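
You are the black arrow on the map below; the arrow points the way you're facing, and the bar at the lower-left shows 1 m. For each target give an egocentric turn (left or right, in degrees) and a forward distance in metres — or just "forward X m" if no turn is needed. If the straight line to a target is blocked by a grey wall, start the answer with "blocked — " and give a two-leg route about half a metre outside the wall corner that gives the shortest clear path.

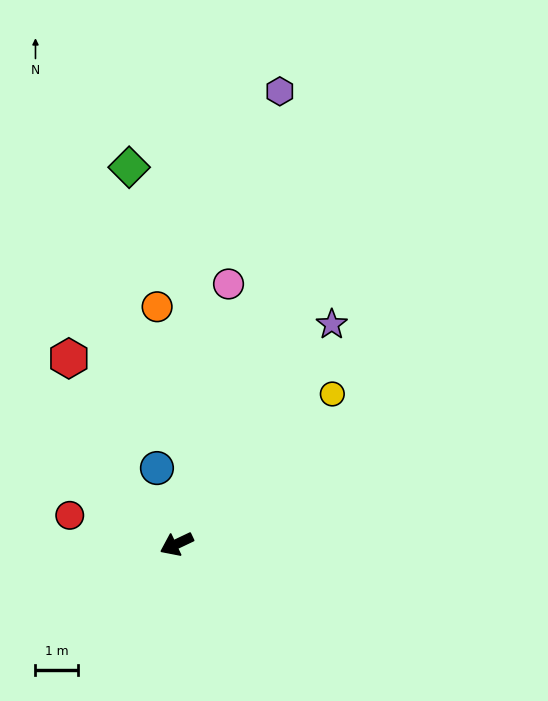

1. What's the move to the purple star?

turn right 151°, forward 6.3 m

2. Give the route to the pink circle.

turn right 127°, forward 6.2 m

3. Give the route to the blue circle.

turn right 101°, forward 1.8 m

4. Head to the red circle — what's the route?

turn right 40°, forward 2.6 m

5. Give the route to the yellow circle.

turn right 161°, forward 5.1 m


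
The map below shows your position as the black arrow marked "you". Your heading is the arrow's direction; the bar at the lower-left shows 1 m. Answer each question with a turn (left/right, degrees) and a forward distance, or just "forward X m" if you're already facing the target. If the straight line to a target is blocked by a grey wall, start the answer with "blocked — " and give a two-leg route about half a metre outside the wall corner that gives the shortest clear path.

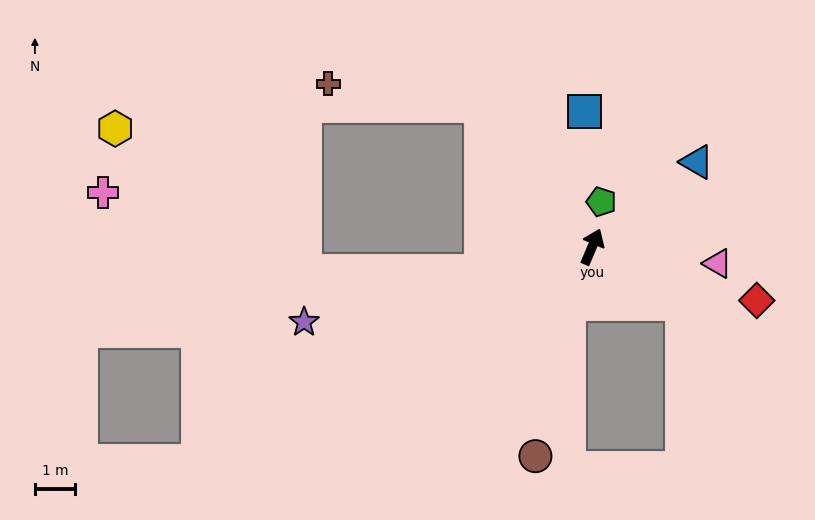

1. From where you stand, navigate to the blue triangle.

turn right 28°, forward 3.4 m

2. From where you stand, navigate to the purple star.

turn left 128°, forward 7.5 m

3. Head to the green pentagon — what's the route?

turn left 12°, forward 1.2 m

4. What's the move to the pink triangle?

turn right 75°, forward 3.2 m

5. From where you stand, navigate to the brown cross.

blocked — turn left 61°, forward 4.5 m, then turn left 44°, forward 3.9 m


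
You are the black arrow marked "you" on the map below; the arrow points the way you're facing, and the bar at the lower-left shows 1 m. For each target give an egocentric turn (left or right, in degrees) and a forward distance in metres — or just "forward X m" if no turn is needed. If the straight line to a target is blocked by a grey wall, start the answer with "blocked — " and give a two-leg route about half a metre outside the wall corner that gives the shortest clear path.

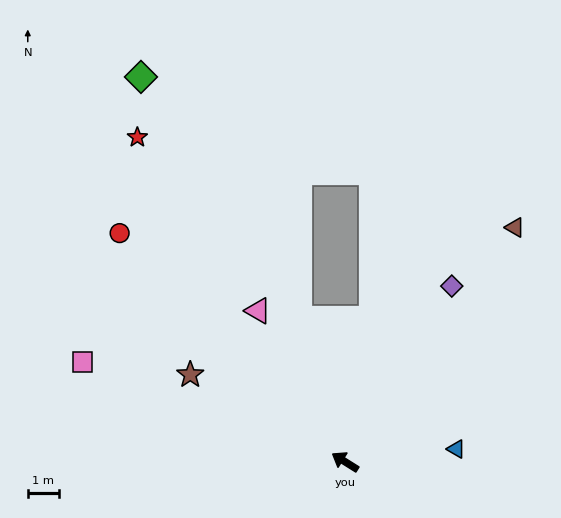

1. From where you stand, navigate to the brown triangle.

turn right 94°, forward 9.3 m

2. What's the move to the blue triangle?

turn right 141°, forward 3.6 m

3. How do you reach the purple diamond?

turn right 89°, forward 6.6 m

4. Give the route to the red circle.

turn right 13°, forward 10.4 m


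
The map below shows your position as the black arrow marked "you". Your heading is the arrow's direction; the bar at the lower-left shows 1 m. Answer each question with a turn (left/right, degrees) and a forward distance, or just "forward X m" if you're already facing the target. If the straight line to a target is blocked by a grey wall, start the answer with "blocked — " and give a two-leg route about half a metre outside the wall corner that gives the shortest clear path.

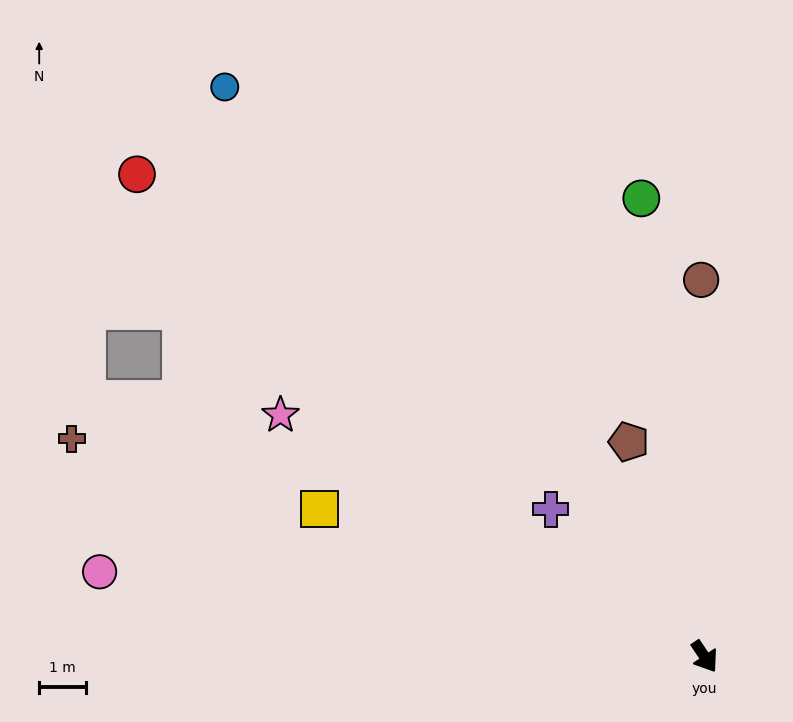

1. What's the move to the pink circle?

turn right 132°, forward 13.0 m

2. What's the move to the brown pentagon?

turn left 165°, forward 4.9 m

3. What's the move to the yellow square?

turn right 145°, forward 8.8 m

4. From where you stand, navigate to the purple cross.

turn right 168°, forward 4.5 m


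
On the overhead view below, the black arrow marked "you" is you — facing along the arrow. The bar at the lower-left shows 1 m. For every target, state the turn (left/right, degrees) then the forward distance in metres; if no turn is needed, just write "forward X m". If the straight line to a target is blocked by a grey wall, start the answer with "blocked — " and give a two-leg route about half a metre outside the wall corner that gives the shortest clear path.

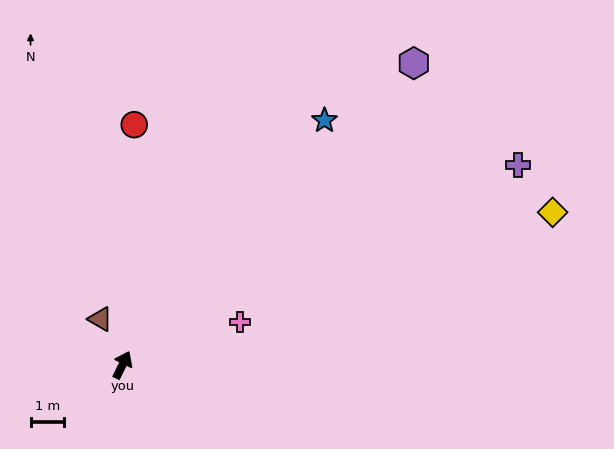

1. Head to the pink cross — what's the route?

turn right 44°, forward 3.7 m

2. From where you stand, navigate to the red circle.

turn left 23°, forward 7.2 m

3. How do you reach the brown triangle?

turn left 52°, forward 1.5 m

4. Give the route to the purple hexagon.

turn right 18°, forward 12.5 m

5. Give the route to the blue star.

turn right 13°, forward 9.4 m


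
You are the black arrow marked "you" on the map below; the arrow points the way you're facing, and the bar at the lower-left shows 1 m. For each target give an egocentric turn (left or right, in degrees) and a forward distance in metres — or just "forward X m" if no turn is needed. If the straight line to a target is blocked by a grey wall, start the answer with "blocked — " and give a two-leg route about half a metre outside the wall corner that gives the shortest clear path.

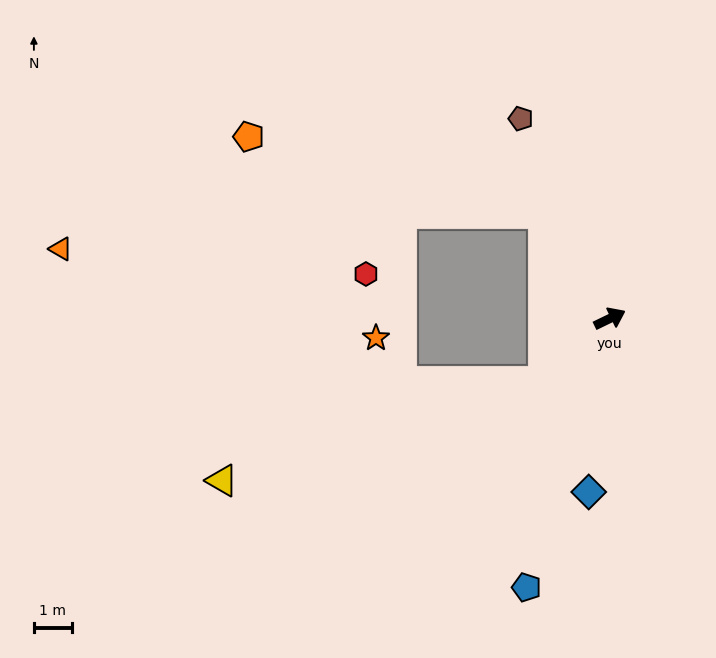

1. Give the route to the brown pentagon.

turn left 88°, forward 5.8 m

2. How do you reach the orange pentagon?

blocked — turn left 96°, forward 3.3 m, then turn left 44°, forward 8.1 m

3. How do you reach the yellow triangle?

blocked — turn right 162°, forward 2.4 m, then turn right 27°, forward 8.9 m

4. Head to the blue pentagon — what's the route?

turn right 133°, forward 7.4 m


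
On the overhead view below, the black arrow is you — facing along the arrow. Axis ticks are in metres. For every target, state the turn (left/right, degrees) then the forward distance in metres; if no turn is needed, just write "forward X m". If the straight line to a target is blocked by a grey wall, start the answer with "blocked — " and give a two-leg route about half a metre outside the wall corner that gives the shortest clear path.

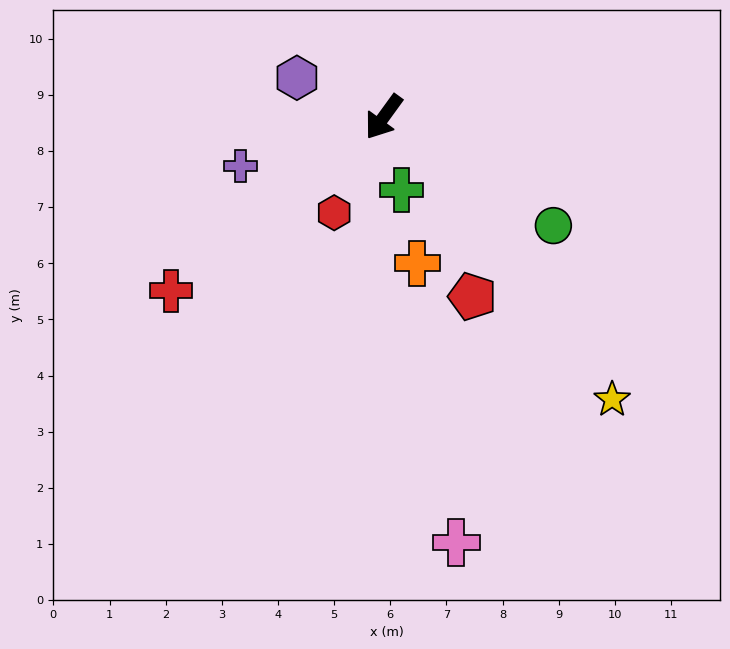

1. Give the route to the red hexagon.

turn left 9°, forward 1.9 m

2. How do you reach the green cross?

turn left 50°, forward 1.3 m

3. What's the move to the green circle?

turn left 93°, forward 3.6 m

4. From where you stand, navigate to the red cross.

turn right 15°, forward 4.9 m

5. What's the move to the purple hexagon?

turn right 78°, forward 1.7 m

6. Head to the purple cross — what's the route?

turn right 35°, forward 2.7 m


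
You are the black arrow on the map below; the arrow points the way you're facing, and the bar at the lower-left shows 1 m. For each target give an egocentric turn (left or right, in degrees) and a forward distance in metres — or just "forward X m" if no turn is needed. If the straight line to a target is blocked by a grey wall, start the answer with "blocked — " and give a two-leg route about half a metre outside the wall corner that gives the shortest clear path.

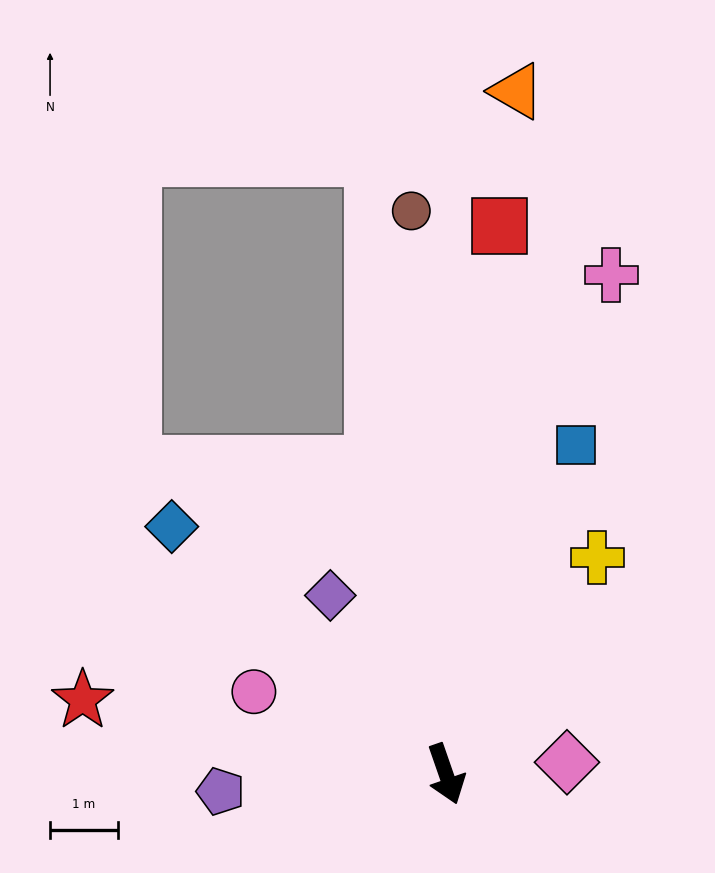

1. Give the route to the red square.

turn left 155°, forward 8.2 m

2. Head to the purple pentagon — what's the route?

turn right 105°, forward 3.4 m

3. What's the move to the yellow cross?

turn left 126°, forward 3.9 m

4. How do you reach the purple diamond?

turn right 166°, forward 3.2 m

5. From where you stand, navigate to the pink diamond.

turn left 76°, forward 1.8 m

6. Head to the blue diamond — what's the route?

turn right 151°, forward 5.5 m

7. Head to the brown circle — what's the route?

turn left 164°, forward 8.4 m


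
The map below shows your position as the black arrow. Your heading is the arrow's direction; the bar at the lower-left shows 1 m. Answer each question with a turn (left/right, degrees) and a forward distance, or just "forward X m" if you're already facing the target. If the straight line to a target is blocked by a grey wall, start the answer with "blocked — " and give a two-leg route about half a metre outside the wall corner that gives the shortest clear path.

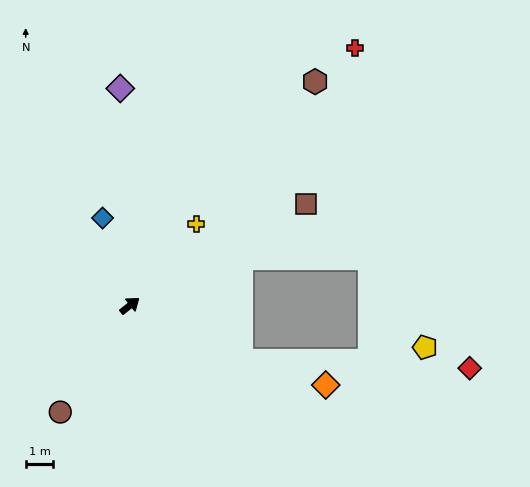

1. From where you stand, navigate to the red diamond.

blocked — turn right 64°, forward 4.5 m, then turn left 24°, forward 8.3 m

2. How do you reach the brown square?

turn right 8°, forward 7.4 m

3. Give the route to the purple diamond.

turn left 54°, forward 7.9 m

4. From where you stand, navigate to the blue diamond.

turn left 69°, forward 3.3 m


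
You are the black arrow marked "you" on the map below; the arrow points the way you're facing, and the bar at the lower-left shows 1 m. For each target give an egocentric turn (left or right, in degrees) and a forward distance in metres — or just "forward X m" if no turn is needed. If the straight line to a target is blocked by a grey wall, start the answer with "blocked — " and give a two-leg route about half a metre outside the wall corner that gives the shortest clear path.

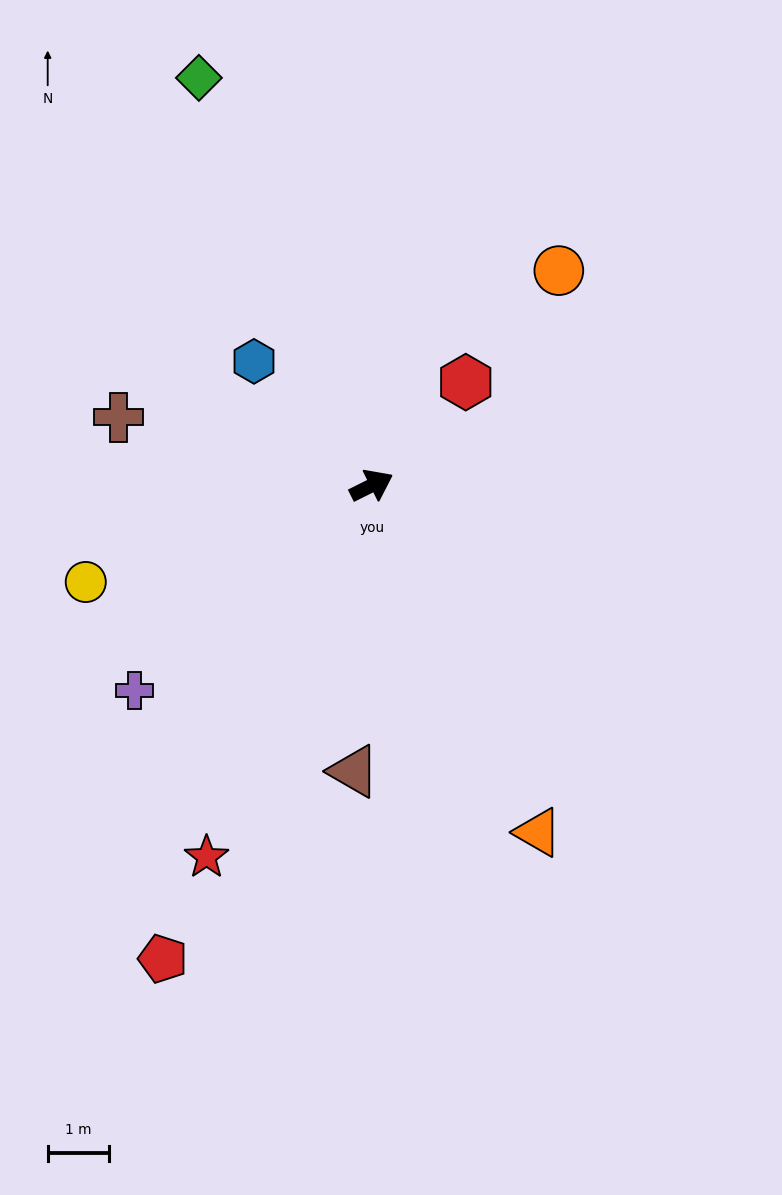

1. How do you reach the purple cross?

turn right 166°, forward 5.1 m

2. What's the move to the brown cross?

turn left 138°, forward 4.3 m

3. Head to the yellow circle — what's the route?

turn left 172°, forward 4.9 m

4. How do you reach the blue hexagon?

turn left 107°, forward 2.8 m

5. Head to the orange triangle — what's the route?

turn right 91°, forward 6.3 m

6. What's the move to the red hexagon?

turn left 21°, forward 2.3 m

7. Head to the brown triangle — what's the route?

turn right 120°, forward 4.7 m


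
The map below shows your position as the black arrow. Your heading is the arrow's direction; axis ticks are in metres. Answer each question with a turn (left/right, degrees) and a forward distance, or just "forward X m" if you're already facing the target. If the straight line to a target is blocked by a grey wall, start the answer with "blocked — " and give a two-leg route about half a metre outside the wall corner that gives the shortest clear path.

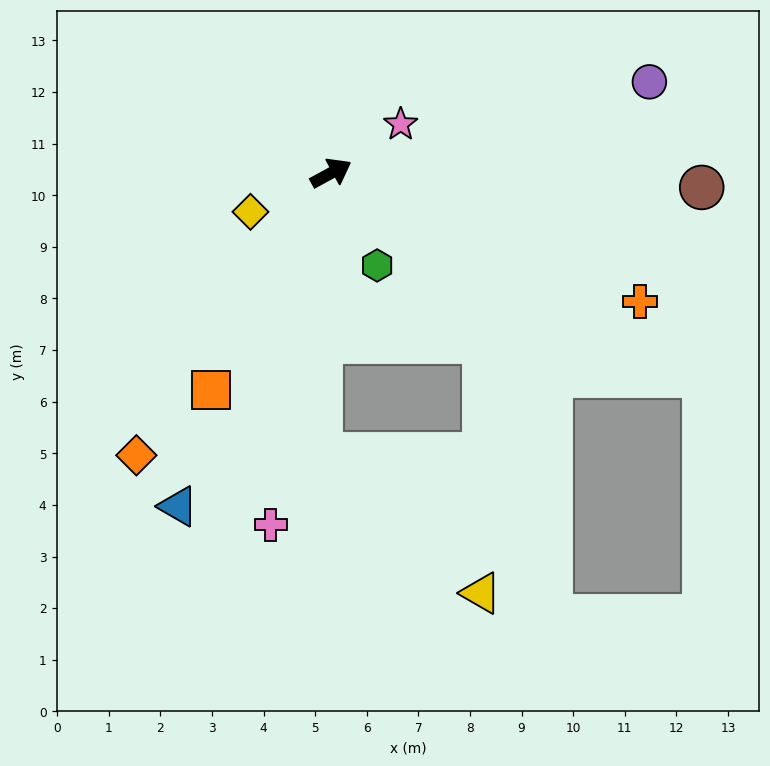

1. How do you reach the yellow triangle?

blocked — turn right 76°, forward 4.4 m, then turn right 43°, forward 4.9 m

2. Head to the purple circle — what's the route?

turn right 13°, forward 6.4 m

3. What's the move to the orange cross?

turn right 51°, forward 6.5 m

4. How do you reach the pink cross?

turn right 128°, forward 6.9 m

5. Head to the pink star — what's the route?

turn left 6°, forward 1.6 m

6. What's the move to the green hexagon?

turn right 92°, forward 2.0 m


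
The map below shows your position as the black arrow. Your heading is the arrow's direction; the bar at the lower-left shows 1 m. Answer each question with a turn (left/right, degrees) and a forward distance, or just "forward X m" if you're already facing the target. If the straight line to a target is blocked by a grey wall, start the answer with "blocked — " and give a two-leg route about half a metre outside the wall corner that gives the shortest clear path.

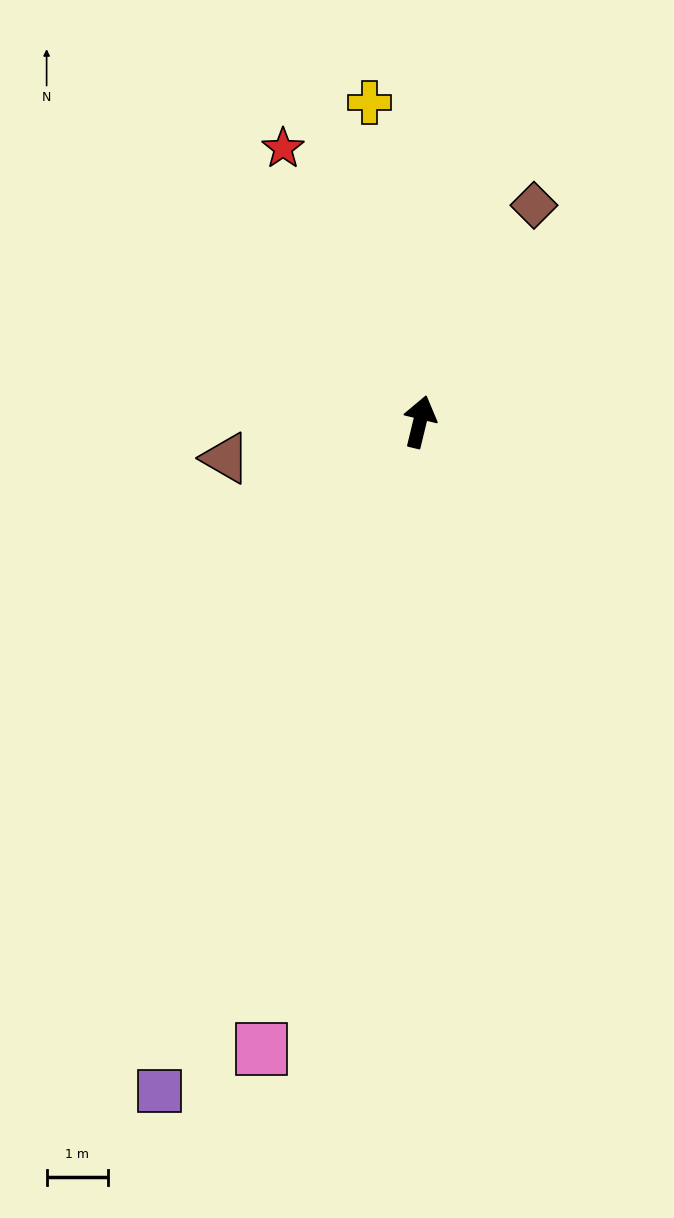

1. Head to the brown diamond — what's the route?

turn right 14°, forward 4.0 m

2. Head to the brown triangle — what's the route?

turn left 114°, forward 3.2 m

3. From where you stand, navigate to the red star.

turn left 40°, forward 5.0 m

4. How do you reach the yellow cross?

turn left 23°, forward 5.3 m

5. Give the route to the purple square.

turn left 172°, forward 11.8 m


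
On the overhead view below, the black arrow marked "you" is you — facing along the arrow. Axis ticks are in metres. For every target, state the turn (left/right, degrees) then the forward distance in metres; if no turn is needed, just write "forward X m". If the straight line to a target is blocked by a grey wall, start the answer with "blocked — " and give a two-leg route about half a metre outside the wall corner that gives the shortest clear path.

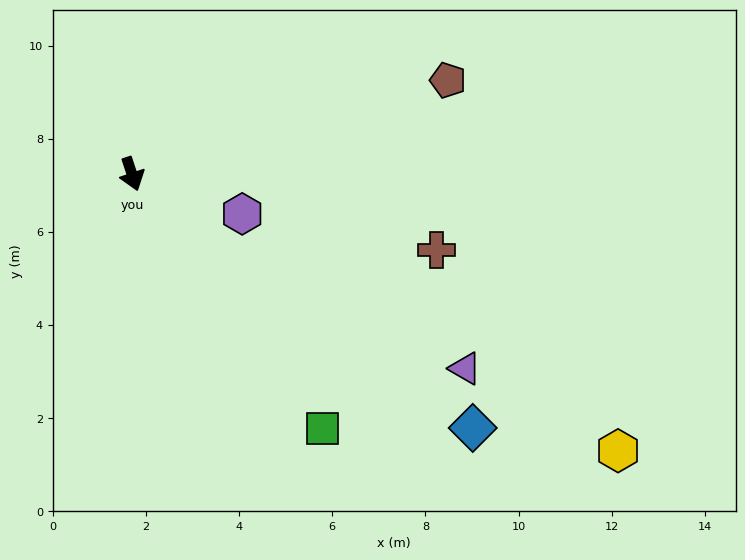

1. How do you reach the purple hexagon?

turn left 52°, forward 2.5 m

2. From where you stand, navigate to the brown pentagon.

turn left 88°, forward 7.1 m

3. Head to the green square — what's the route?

turn left 19°, forward 6.8 m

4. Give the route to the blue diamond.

turn left 35°, forward 9.1 m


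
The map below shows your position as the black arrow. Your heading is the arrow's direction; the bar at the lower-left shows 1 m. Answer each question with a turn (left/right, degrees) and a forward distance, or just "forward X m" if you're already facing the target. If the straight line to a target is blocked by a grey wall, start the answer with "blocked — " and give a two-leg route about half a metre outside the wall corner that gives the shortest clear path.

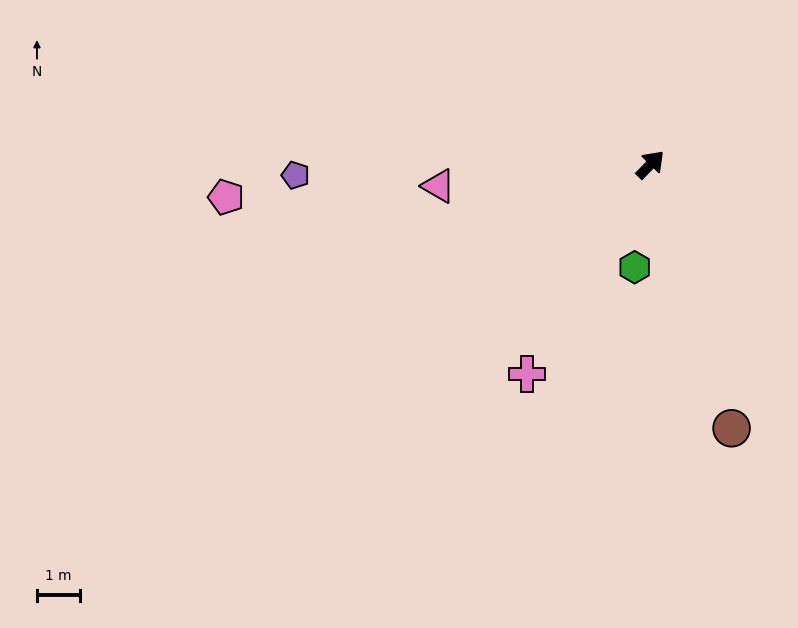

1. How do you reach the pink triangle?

turn left 140°, forward 4.9 m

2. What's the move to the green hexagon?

turn right 145°, forward 2.4 m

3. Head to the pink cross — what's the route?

turn right 166°, forward 5.6 m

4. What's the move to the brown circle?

turn right 119°, forward 6.4 m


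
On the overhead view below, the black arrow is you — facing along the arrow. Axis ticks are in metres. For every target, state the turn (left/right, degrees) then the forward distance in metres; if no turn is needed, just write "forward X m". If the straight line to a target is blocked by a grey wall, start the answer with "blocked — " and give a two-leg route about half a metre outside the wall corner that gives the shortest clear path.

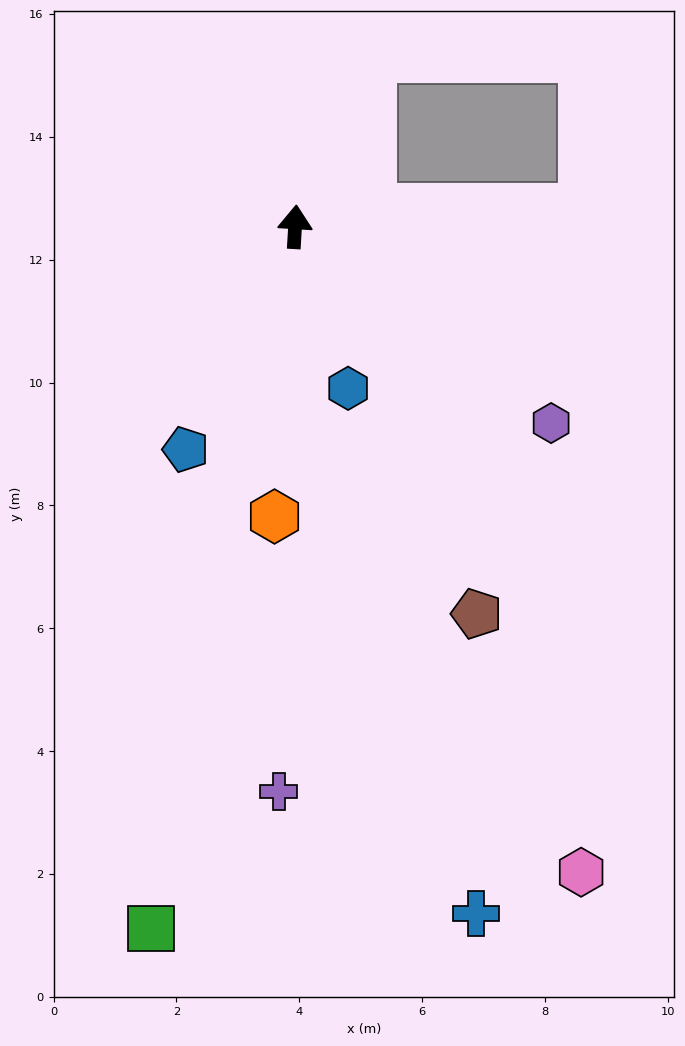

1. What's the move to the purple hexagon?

turn right 124°, forward 5.3 m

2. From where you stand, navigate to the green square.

turn left 172°, forward 11.7 m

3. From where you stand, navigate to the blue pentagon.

turn left 157°, forward 4.0 m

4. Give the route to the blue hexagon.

turn right 158°, forward 2.8 m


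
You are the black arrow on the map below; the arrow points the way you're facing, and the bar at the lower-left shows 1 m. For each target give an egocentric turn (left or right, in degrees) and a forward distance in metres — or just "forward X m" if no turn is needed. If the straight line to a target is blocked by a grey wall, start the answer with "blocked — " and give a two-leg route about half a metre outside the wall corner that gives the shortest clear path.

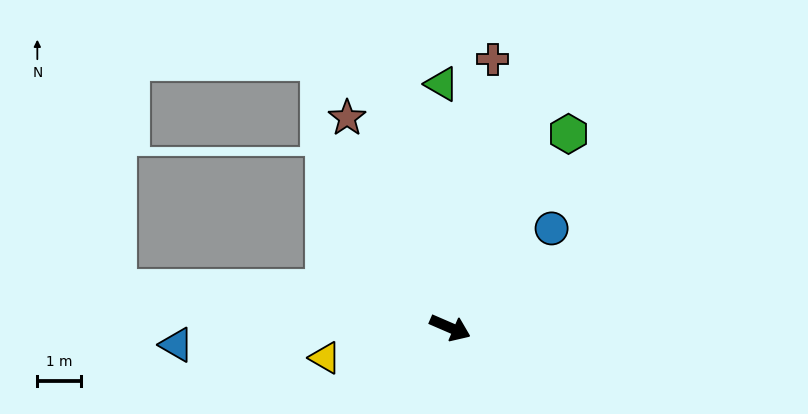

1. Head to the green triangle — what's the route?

turn left 115°, forward 5.5 m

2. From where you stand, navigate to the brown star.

turn left 140°, forward 5.3 m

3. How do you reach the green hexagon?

turn left 82°, forward 5.2 m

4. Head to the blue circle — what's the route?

turn left 68°, forward 3.2 m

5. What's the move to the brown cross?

turn left 104°, forward 6.2 m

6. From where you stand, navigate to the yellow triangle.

turn right 143°, forward 2.9 m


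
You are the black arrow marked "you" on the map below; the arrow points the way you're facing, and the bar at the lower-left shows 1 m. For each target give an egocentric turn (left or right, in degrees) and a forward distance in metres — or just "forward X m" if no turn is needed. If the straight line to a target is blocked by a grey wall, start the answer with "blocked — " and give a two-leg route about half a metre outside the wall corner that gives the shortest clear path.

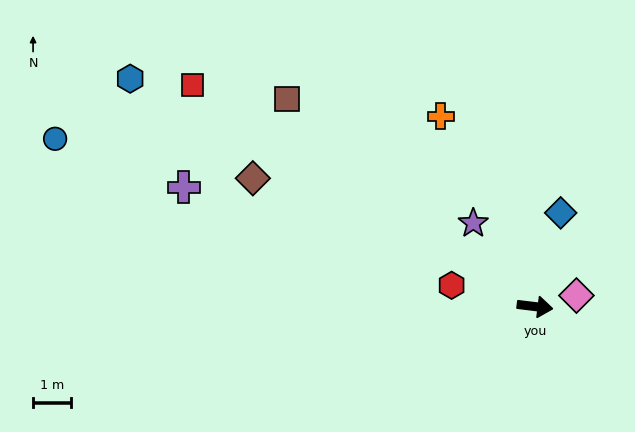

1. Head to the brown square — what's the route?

turn left 147°, forward 8.5 m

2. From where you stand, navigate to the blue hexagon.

turn left 158°, forward 12.2 m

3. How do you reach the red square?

turn left 154°, forward 10.7 m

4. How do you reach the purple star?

turn left 133°, forward 2.7 m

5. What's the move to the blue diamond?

turn left 82°, forward 2.5 m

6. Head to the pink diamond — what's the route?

turn left 22°, forward 1.1 m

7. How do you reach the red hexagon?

turn left 173°, forward 2.3 m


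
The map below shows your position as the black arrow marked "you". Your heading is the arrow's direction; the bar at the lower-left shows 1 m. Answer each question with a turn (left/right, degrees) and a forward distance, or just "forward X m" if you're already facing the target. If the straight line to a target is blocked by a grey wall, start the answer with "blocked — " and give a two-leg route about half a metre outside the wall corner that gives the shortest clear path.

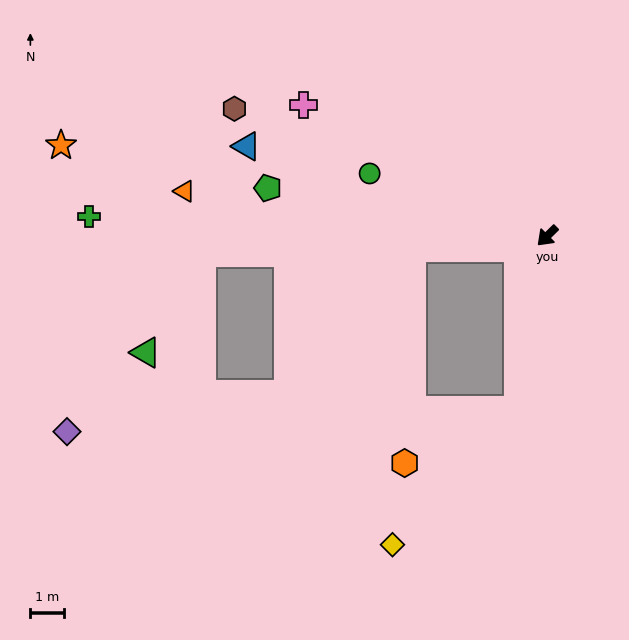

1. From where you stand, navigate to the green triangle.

blocked — turn right 42°, forward 10.2 m, then turn left 58°, forward 3.4 m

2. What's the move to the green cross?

turn right 47°, forward 13.6 m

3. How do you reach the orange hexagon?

blocked — turn left 36°, forward 5.2 m, then turn right 56°, forward 3.7 m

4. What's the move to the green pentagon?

turn right 54°, forward 8.4 m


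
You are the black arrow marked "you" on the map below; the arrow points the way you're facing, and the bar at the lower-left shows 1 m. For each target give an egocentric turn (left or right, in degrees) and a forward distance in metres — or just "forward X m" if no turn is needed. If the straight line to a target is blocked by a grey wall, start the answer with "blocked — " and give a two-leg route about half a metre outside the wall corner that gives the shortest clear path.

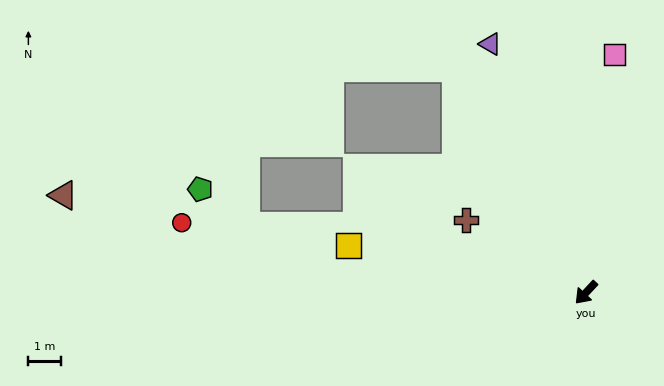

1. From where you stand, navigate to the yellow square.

turn right 58°, forward 7.5 m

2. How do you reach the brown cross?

turn right 78°, forward 4.3 m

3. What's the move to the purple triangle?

turn right 116°, forward 8.2 m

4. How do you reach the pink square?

turn right 144°, forward 7.4 m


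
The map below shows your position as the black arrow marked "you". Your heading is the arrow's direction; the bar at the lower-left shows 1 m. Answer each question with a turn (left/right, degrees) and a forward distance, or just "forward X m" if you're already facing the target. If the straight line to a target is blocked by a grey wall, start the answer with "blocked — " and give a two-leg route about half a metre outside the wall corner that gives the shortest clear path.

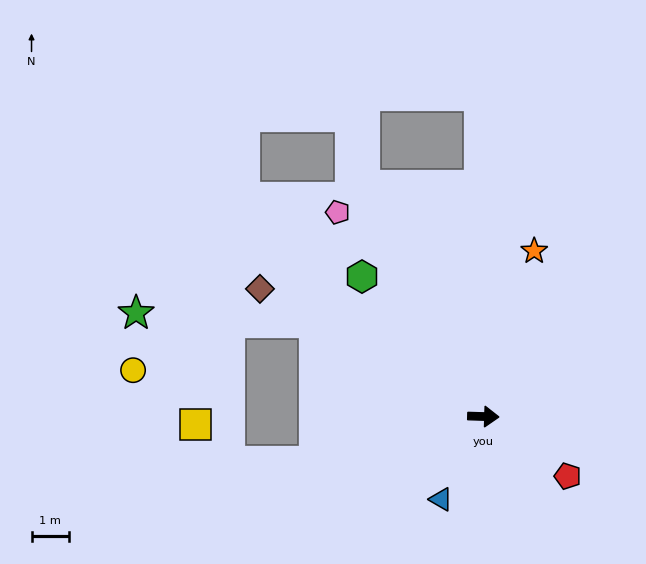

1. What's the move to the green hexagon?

turn left 133°, forward 5.0 m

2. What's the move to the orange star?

turn left 75°, forward 4.6 m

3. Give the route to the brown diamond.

turn left 152°, forward 6.9 m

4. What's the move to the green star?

blocked — turn left 152°, forward 5.2 m, then turn left 27°, forward 4.8 m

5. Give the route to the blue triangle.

turn right 115°, forward 2.5 m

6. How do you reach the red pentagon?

turn right 34°, forward 2.8 m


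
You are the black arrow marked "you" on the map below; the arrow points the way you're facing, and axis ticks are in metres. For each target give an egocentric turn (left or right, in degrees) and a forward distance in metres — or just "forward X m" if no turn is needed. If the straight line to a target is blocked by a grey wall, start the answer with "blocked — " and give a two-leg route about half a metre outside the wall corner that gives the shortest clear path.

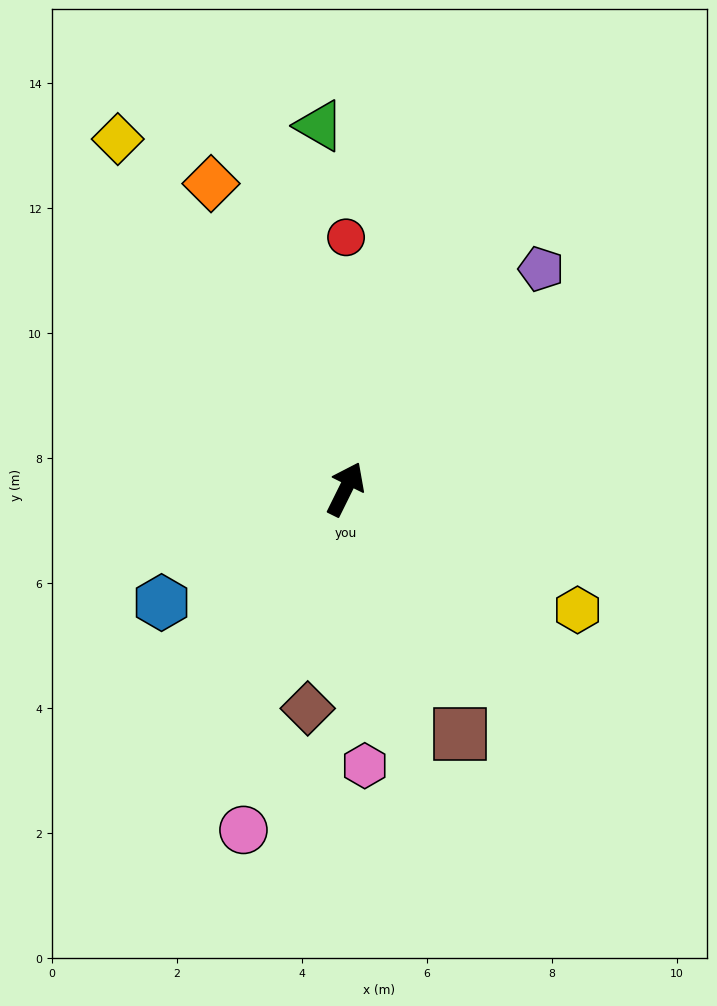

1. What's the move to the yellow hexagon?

turn right 91°, forward 4.2 m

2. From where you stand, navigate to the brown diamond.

turn right 163°, forward 3.6 m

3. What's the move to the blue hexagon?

turn left 148°, forward 3.5 m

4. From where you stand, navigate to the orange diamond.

turn left 50°, forward 5.3 m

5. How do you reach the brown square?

turn right 129°, forward 4.3 m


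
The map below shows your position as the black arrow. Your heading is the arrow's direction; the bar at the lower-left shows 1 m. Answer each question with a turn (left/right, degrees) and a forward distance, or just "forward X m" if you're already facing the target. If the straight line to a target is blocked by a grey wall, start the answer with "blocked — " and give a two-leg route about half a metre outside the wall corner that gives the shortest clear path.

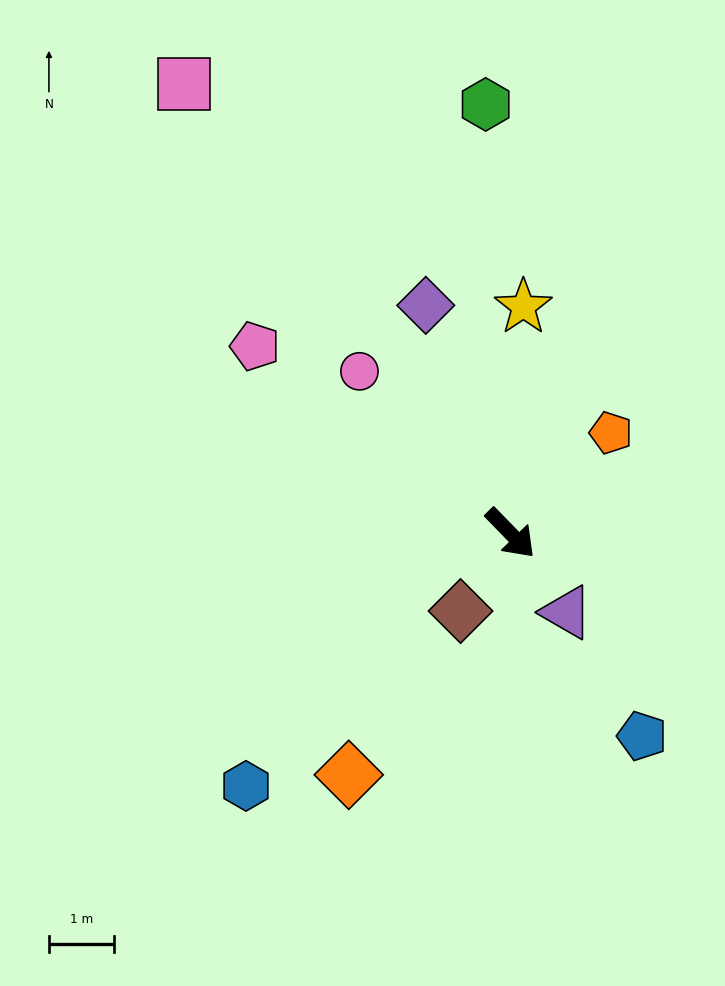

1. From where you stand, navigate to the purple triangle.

turn right 9°, forward 1.5 m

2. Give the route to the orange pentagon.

turn left 91°, forward 2.2 m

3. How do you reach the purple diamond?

turn left 156°, forward 3.7 m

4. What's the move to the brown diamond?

turn right 77°, forward 1.4 m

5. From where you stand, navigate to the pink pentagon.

turn right 170°, forward 4.8 m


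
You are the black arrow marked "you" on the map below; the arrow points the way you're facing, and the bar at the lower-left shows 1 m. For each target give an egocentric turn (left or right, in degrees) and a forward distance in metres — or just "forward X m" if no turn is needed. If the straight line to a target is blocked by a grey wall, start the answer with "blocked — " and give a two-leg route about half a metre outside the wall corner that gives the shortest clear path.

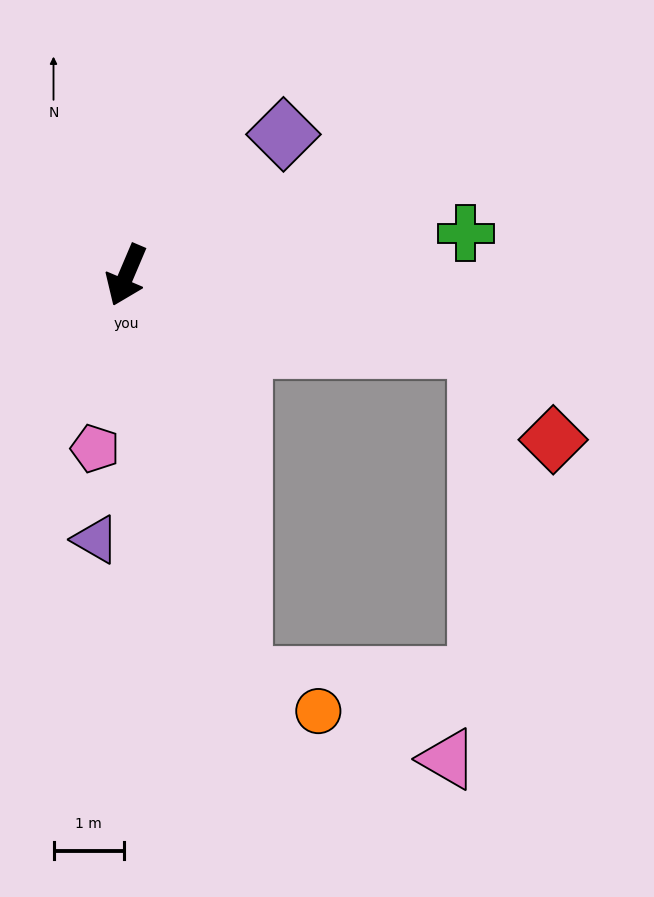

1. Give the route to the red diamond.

blocked — turn left 101°, forward 5.1 m, then turn right 38°, forward 1.7 m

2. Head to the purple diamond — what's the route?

turn left 155°, forward 3.0 m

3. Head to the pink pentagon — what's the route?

turn left 13°, forward 2.5 m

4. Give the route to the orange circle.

blocked — turn left 39°, forward 5.9 m, then turn left 50°, forward 1.2 m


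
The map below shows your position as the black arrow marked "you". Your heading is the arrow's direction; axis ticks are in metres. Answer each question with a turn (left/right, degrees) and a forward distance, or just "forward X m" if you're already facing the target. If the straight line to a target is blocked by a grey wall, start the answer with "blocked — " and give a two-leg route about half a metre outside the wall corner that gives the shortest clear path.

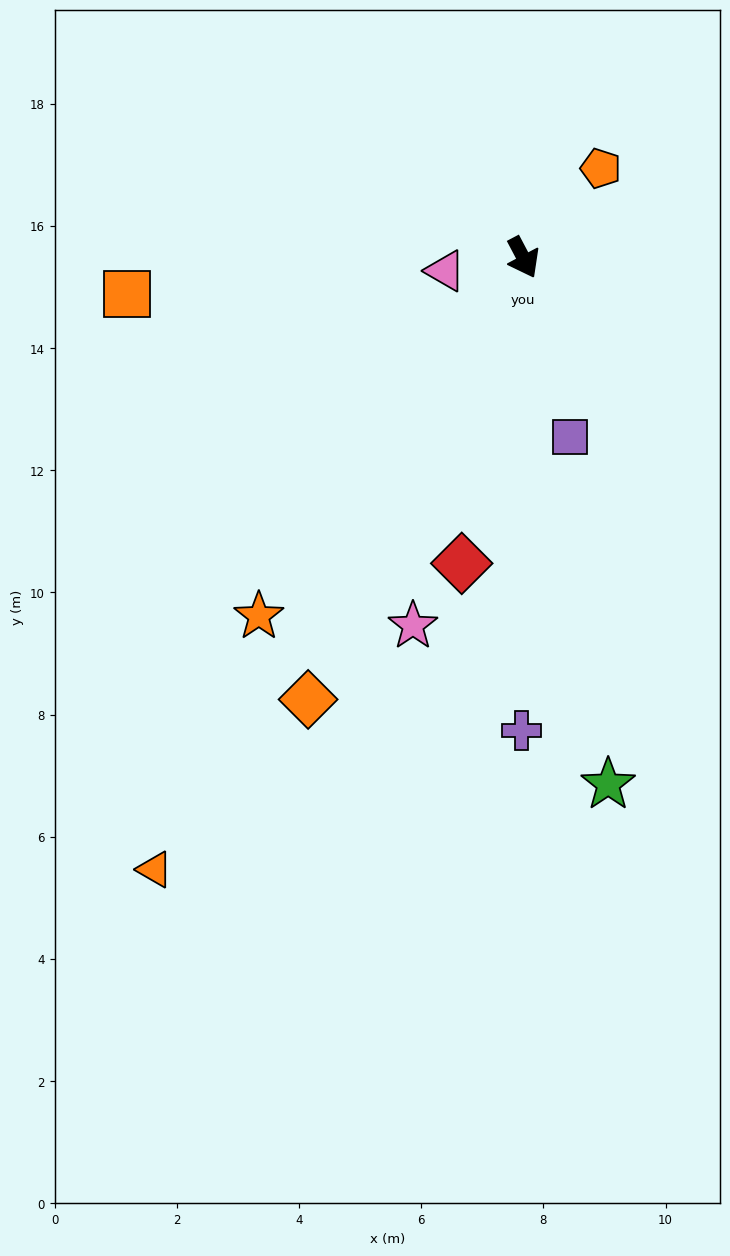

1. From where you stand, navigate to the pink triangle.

turn right 108°, forward 1.3 m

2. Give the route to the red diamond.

turn right 39°, forward 5.1 m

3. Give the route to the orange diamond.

turn right 54°, forward 8.0 m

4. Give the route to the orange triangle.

turn right 59°, forward 11.7 m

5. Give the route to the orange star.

turn right 64°, forward 7.3 m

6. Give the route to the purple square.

turn right 13°, forward 3.0 m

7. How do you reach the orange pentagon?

turn left 111°, forward 1.9 m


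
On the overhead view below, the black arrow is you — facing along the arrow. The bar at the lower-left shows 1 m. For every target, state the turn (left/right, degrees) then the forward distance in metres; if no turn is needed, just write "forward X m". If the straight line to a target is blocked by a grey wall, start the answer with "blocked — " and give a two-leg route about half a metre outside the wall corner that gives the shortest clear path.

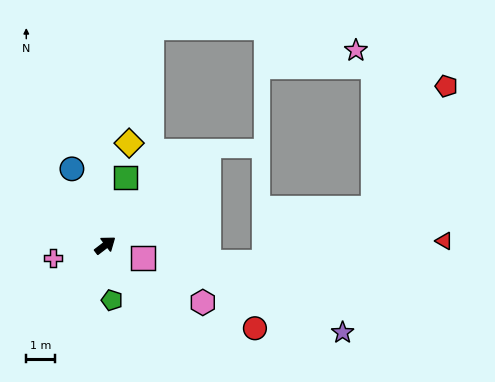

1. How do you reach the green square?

turn left 36°, forward 2.4 m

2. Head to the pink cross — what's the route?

turn left 157°, forward 1.9 m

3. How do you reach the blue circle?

turn left 76°, forward 2.9 m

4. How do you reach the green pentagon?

turn right 120°, forward 1.9 m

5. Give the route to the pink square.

turn right 56°, forward 1.4 m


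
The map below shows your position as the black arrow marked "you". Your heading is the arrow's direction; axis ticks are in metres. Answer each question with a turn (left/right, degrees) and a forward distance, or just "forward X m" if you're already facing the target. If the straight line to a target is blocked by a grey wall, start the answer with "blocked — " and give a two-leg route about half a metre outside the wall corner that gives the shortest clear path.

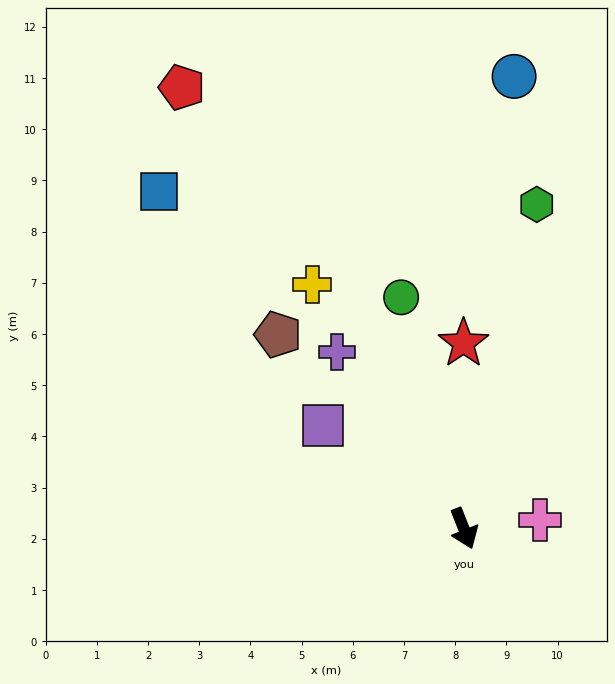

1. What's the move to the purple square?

turn right 148°, forward 3.4 m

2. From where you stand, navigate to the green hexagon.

turn left 146°, forward 6.5 m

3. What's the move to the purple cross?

turn right 166°, forward 4.2 m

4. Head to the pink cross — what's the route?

turn left 75°, forward 1.5 m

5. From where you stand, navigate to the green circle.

turn left 173°, forward 4.7 m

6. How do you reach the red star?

turn left 158°, forward 3.6 m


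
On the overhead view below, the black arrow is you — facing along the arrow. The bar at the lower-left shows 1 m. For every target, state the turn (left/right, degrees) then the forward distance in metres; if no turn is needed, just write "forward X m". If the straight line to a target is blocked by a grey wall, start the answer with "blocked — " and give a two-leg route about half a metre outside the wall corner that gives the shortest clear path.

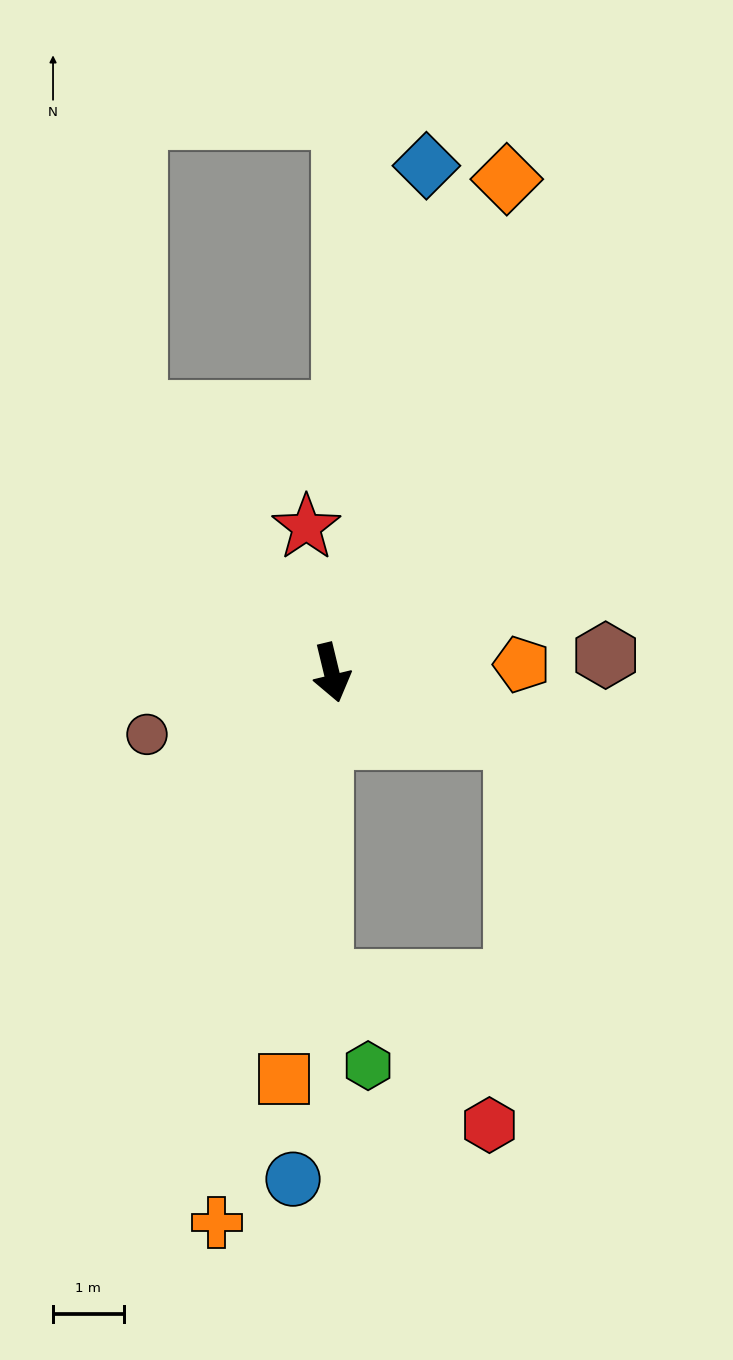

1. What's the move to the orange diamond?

turn left 147°, forward 7.4 m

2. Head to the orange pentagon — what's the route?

turn left 79°, forward 2.7 m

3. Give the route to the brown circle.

turn right 85°, forward 2.8 m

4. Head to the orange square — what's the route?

turn right 20°, forward 5.8 m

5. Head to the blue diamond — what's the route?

turn left 156°, forward 7.3 m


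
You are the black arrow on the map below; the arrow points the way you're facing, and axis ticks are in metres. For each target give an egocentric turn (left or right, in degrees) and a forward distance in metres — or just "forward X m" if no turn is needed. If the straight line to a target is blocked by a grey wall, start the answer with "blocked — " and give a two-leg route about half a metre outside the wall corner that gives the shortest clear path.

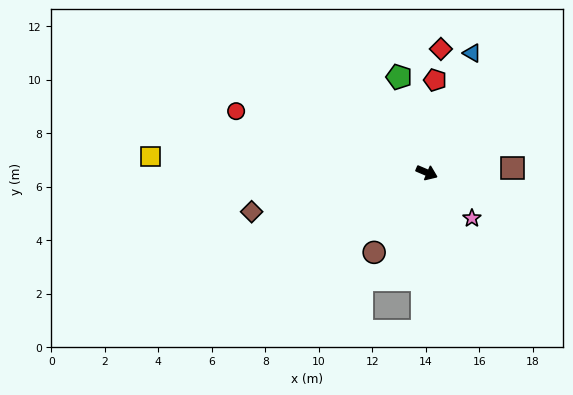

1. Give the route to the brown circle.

turn right 100°, forward 3.6 m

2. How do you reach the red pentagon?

turn left 108°, forward 3.5 m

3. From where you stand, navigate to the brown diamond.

turn right 144°, forward 6.7 m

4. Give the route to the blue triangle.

turn left 92°, forward 4.8 m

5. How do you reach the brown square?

turn left 26°, forward 3.2 m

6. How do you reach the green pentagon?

turn left 129°, forward 3.7 m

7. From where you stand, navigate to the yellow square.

turn right 160°, forward 10.4 m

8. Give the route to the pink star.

turn right 22°, forward 2.4 m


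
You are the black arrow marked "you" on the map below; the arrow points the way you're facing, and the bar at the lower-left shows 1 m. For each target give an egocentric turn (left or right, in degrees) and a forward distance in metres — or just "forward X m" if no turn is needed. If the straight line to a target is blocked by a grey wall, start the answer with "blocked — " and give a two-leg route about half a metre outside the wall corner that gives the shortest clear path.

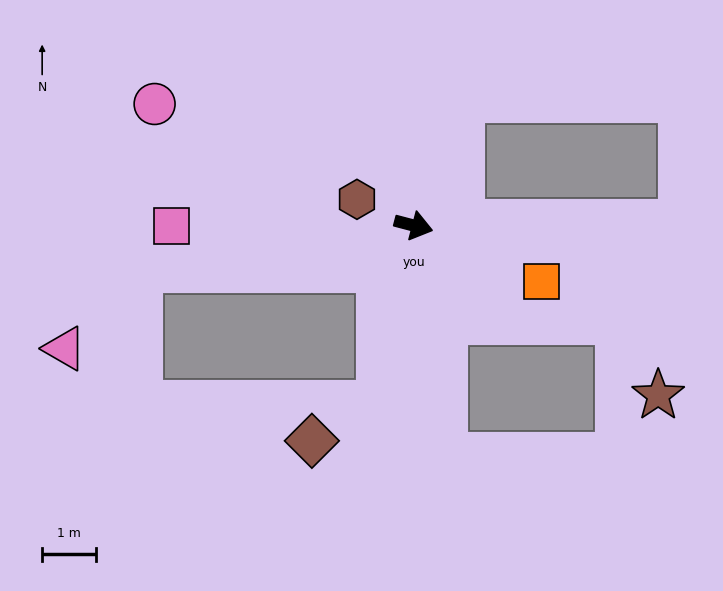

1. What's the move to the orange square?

turn right 9°, forward 2.6 m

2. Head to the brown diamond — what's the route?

blocked — turn right 86°, forward 3.4 m, then turn right 50°, forward 1.4 m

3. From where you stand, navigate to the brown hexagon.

turn left 170°, forward 1.2 m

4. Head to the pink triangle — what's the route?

blocked — turn right 156°, forward 5.2 m, then turn left 37°, forward 2.0 m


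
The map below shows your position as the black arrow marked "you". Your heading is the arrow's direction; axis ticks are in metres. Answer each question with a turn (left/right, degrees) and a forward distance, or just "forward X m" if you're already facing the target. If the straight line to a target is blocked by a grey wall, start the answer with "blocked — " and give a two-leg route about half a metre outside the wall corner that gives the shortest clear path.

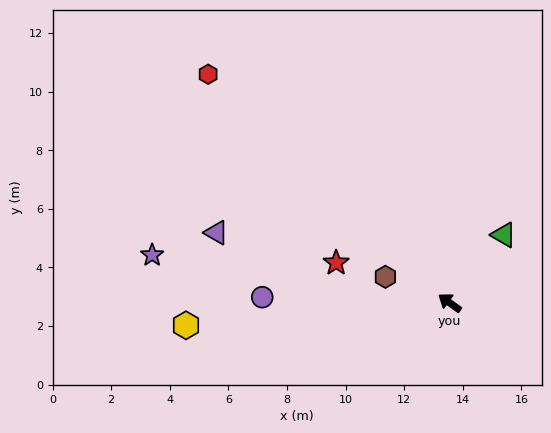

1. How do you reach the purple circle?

turn left 34°, forward 6.4 m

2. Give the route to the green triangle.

turn right 93°, forward 3.0 m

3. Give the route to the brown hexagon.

turn left 14°, forward 2.4 m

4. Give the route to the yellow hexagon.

turn left 41°, forward 9.0 m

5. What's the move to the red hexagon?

turn right 8°, forward 11.3 m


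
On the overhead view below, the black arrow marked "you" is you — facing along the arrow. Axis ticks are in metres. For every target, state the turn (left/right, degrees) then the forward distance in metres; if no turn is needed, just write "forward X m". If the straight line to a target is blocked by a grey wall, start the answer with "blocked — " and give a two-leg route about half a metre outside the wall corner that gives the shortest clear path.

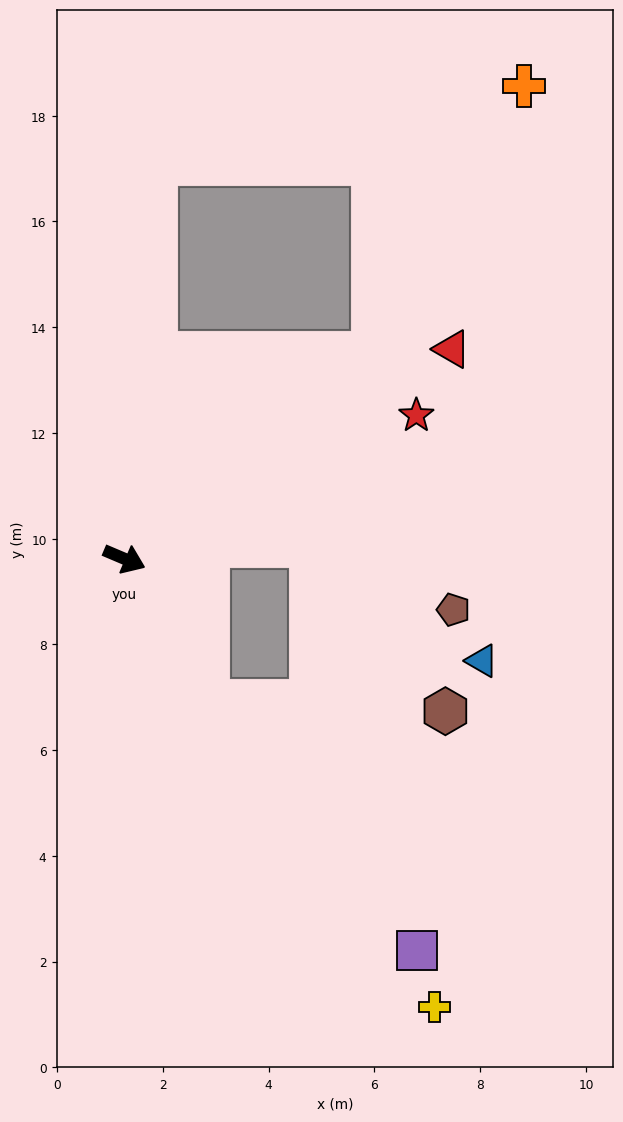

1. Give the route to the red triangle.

turn left 56°, forward 7.4 m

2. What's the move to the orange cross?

blocked — turn left 62°, forward 6.1 m, then turn left 22°, forward 5.8 m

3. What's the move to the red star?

turn left 49°, forward 6.2 m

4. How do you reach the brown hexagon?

blocked — turn right 37°, forward 3.1 m, then turn left 58°, forward 4.5 m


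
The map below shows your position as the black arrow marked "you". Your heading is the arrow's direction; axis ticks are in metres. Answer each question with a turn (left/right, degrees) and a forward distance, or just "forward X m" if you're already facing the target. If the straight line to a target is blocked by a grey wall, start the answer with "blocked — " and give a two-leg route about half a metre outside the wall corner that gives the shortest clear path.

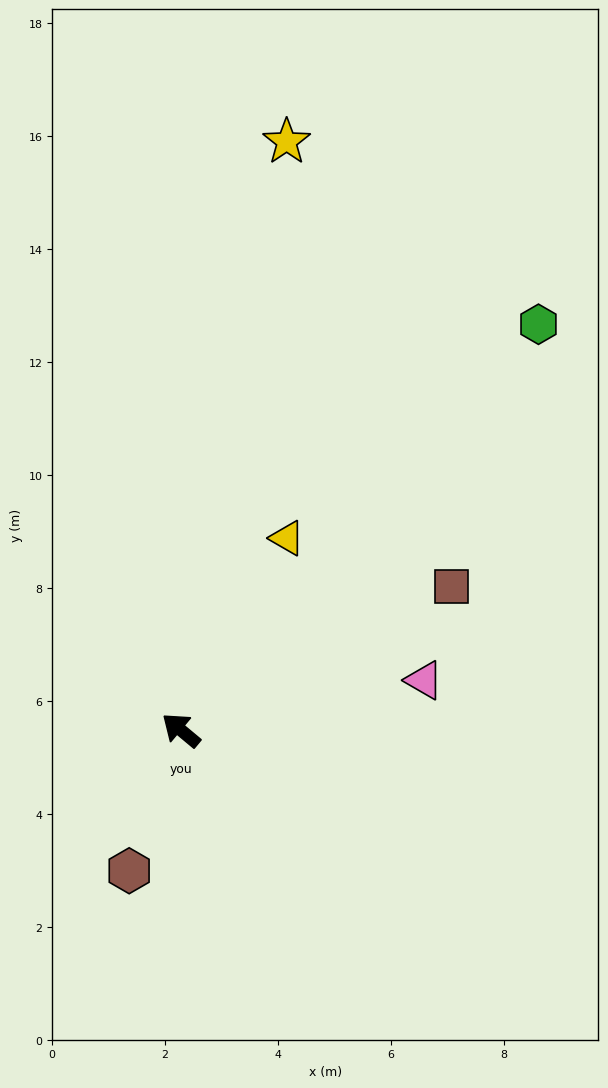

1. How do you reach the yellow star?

turn right 60°, forward 10.6 m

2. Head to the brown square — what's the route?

turn right 112°, forward 5.4 m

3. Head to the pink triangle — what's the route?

turn right 129°, forward 4.4 m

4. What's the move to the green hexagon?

turn right 92°, forward 9.6 m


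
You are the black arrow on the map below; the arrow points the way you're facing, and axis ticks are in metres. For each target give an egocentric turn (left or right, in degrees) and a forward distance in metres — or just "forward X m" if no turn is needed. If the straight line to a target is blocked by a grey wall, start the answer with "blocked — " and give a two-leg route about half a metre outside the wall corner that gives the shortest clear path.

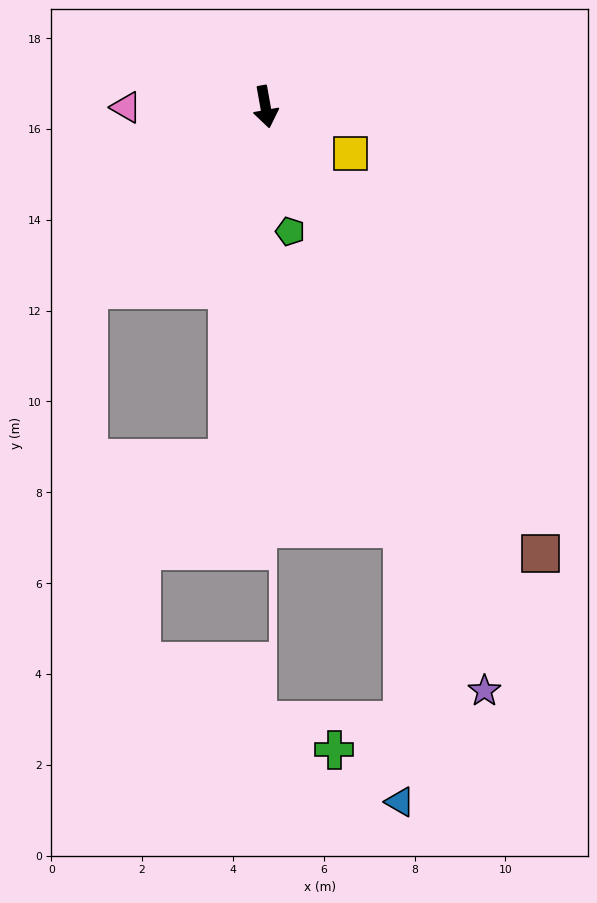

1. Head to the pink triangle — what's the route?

turn right 100°, forward 3.1 m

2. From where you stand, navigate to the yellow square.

turn left 51°, forward 2.1 m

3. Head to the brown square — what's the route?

turn left 22°, forward 11.5 m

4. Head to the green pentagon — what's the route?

forward 2.8 m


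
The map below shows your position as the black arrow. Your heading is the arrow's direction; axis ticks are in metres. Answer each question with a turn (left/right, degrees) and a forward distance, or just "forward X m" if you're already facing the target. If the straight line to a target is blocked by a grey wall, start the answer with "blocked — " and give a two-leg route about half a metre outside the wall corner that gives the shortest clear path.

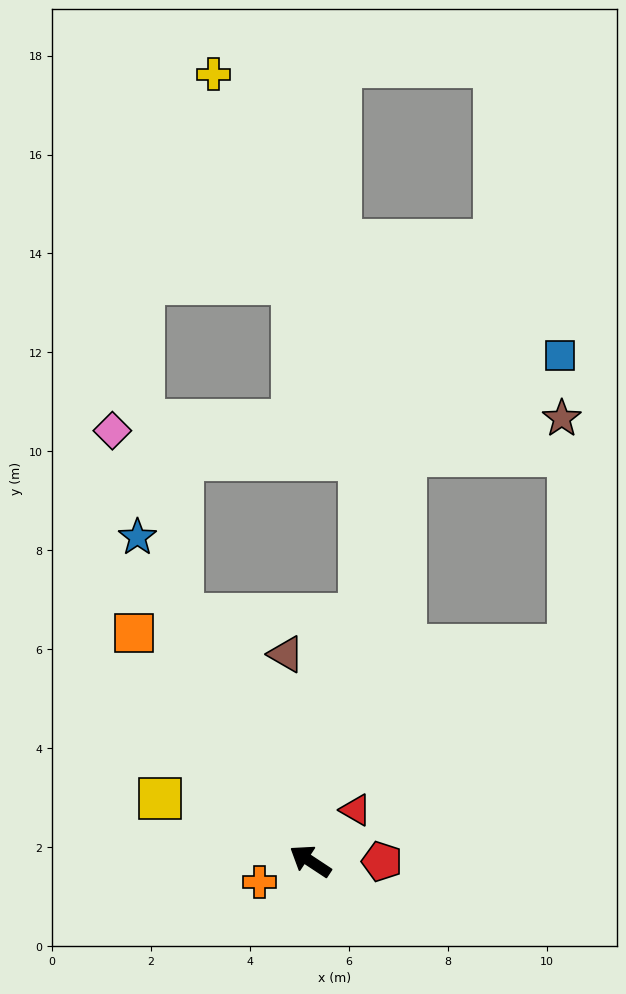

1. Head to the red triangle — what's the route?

turn right 98°, forward 1.4 m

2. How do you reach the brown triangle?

turn right 50°, forward 4.2 m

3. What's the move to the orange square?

turn right 19°, forward 5.8 m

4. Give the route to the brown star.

blocked — turn right 70°, forward 8.4 m, then turn right 63°, forward 3.2 m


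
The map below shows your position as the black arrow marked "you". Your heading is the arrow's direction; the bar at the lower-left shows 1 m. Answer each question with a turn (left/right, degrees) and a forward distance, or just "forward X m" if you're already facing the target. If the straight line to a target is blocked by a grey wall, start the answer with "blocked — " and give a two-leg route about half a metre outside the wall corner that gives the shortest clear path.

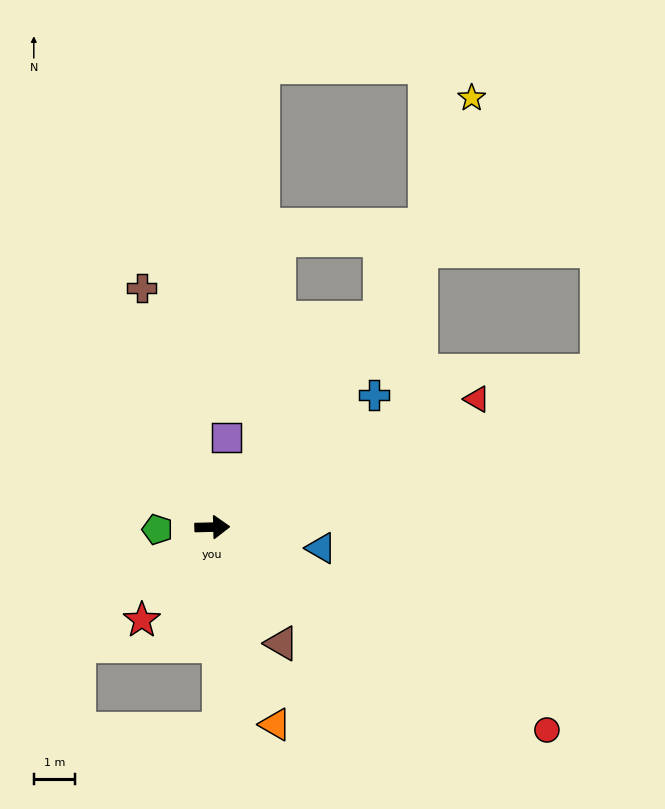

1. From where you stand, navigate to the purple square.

turn left 80°, forward 2.2 m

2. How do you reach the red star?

turn right 129°, forward 2.8 m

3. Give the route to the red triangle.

turn left 24°, forward 7.1 m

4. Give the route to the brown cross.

turn left 105°, forward 6.0 m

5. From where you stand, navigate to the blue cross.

turn left 38°, forward 5.0 m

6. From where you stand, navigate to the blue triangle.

turn right 12°, forward 2.7 m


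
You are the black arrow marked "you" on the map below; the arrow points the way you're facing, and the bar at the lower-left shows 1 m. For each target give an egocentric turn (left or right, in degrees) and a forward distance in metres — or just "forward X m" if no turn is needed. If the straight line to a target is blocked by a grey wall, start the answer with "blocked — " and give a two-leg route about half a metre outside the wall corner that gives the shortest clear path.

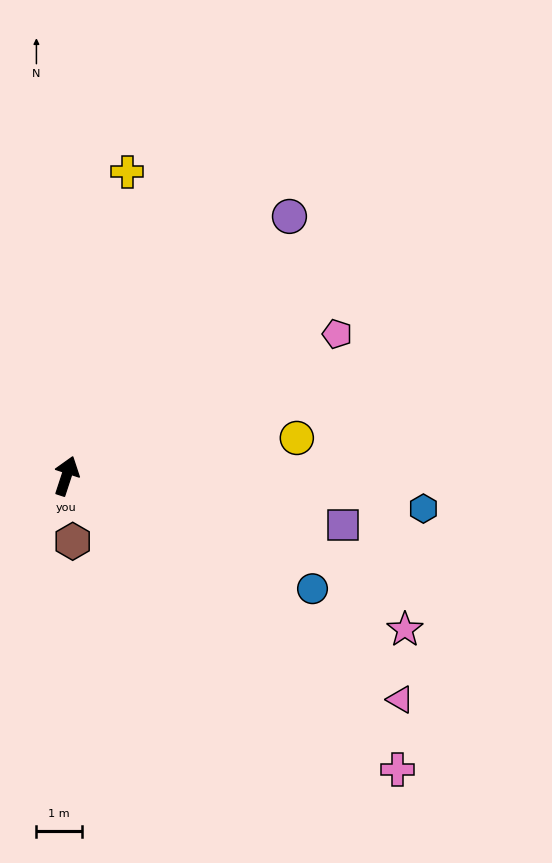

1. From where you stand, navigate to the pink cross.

turn right 113°, forward 9.7 m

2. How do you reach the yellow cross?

turn left 7°, forward 6.8 m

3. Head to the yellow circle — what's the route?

turn right 63°, forward 5.1 m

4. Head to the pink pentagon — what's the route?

turn right 44°, forward 6.7 m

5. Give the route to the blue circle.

turn right 97°, forward 5.9 m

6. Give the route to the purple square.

turn right 82°, forward 6.2 m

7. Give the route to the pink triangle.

turn right 106°, forward 8.8 m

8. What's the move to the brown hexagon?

turn right 156°, forward 1.4 m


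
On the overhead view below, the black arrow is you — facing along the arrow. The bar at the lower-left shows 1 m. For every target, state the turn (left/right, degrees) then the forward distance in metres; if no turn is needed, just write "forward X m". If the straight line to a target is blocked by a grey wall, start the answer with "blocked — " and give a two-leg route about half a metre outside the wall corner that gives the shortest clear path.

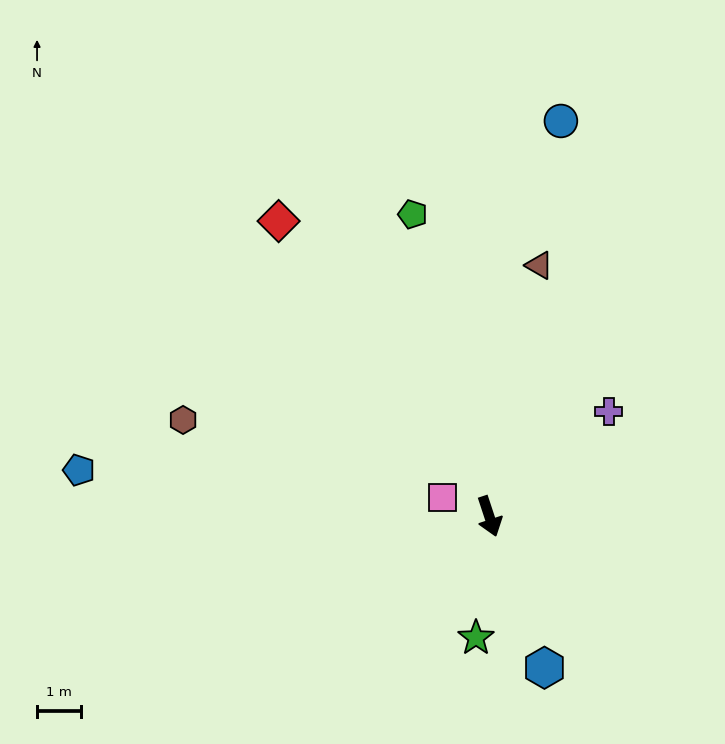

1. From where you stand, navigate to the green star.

turn right 25°, forward 2.8 m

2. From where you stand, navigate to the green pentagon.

turn left 176°, forward 7.1 m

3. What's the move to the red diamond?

turn right 163°, forward 8.3 m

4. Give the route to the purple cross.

turn left 113°, forward 3.6 m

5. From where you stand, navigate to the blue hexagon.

forward 3.7 m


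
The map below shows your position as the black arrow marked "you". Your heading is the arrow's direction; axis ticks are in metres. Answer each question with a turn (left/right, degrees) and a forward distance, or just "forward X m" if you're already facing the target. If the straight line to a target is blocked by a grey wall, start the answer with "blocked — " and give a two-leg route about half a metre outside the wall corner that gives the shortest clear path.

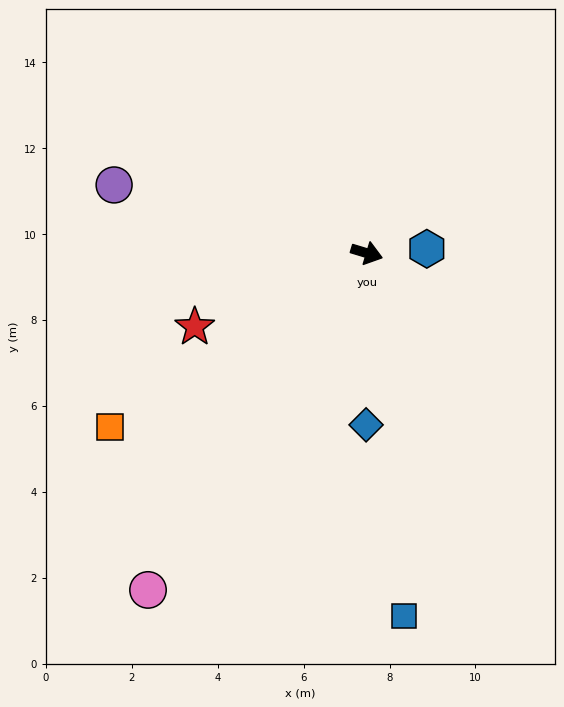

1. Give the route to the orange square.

turn right 129°, forward 7.2 m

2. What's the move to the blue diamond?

turn right 73°, forward 4.0 m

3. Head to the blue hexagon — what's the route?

turn left 21°, forward 1.4 m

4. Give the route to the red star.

turn right 140°, forward 4.4 m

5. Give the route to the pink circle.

turn right 106°, forward 9.3 m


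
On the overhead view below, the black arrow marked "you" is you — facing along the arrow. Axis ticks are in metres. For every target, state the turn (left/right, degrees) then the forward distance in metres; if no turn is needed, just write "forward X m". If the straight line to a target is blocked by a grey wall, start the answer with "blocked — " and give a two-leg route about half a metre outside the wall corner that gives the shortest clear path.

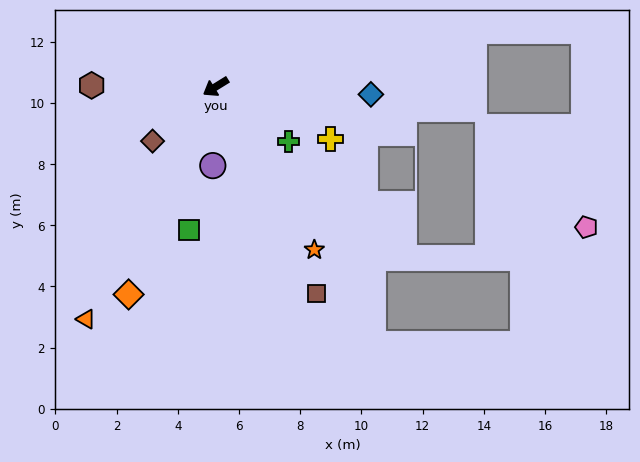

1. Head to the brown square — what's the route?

turn left 84°, forward 7.5 m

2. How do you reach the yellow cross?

turn left 124°, forward 4.1 m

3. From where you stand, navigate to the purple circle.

turn left 56°, forward 2.6 m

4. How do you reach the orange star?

turn left 89°, forward 6.2 m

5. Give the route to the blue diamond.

turn left 145°, forward 5.1 m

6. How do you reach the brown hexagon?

turn right 32°, forward 4.1 m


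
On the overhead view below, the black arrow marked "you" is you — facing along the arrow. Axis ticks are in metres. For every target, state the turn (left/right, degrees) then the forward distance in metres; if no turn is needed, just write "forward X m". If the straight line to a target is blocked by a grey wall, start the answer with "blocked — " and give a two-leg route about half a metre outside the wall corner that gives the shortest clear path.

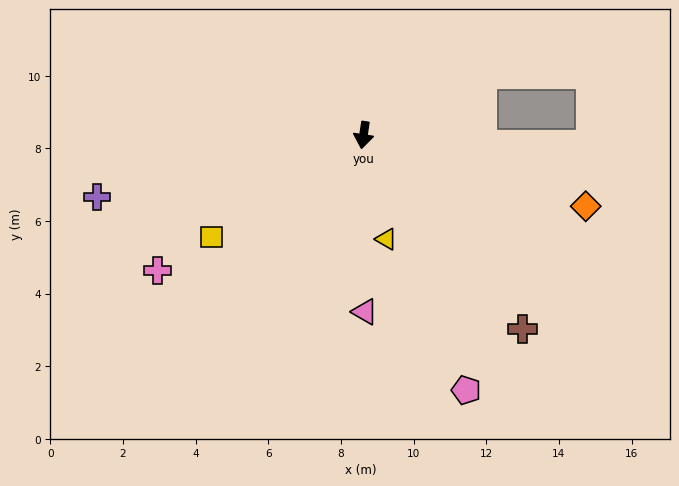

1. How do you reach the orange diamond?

turn left 81°, forward 6.4 m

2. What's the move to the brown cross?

turn left 48°, forward 6.9 m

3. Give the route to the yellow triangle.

turn left 21°, forward 2.9 m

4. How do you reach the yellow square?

turn right 48°, forward 5.0 m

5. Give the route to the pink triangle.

turn left 9°, forward 4.9 m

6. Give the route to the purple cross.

turn right 68°, forward 7.5 m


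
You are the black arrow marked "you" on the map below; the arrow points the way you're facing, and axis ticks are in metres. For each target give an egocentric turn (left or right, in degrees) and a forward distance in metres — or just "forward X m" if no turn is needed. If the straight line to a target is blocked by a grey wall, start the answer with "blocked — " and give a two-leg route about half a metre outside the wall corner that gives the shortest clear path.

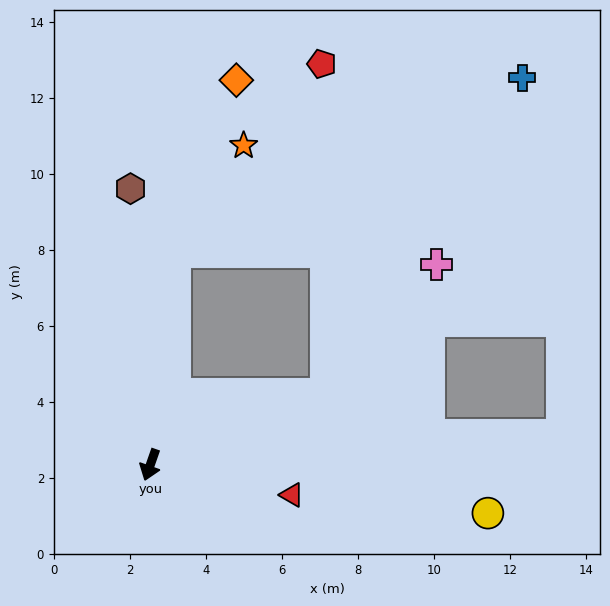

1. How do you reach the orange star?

blocked — turn right 167°, forward 5.6 m, then turn right 27°, forward 3.3 m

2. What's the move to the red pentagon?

blocked — turn left 131°, forward 5.0 m, then turn left 69°, forward 8.7 m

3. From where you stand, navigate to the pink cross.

blocked — turn left 131°, forward 5.0 m, then turn left 28°, forward 4.5 m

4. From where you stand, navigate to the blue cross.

blocked — turn left 131°, forward 5.0 m, then turn left 37°, forward 9.8 m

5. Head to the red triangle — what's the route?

turn left 97°, forward 3.8 m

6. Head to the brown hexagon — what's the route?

turn right 157°, forward 7.3 m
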